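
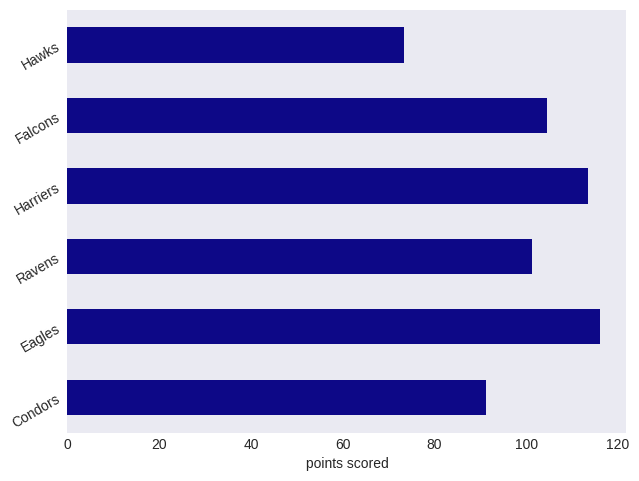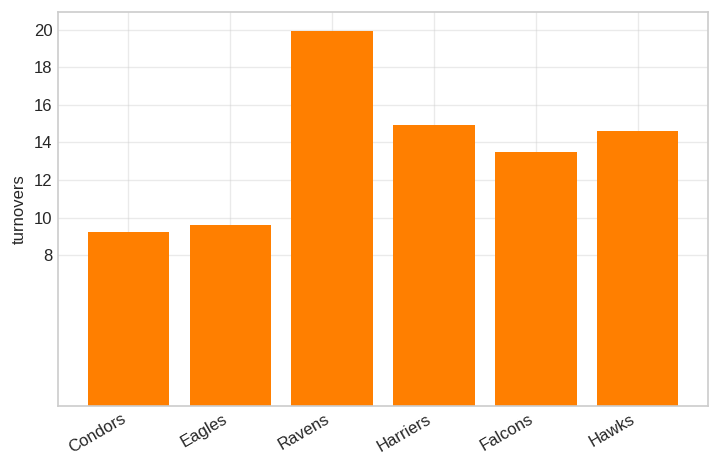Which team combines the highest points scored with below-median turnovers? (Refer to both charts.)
Chart 2 median turnovers ≈ 14; below-median teams: Condors, Eagles, Falcons. Among those, Eagles has the highest points scored (≈ 120).

Eagles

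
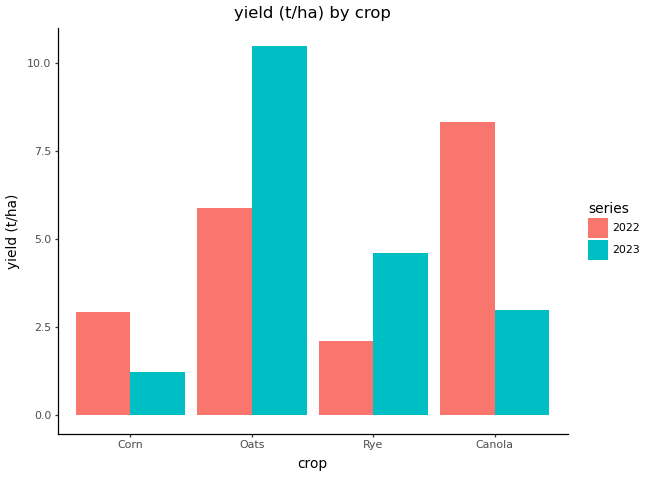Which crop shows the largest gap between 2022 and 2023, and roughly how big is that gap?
Canola: 2022 ≈ 8, 2023 ≈ 3 → gap ≈ 5. Next-largest (Oats) is only ≈ 4.

Canola, ≈ 5 t/ha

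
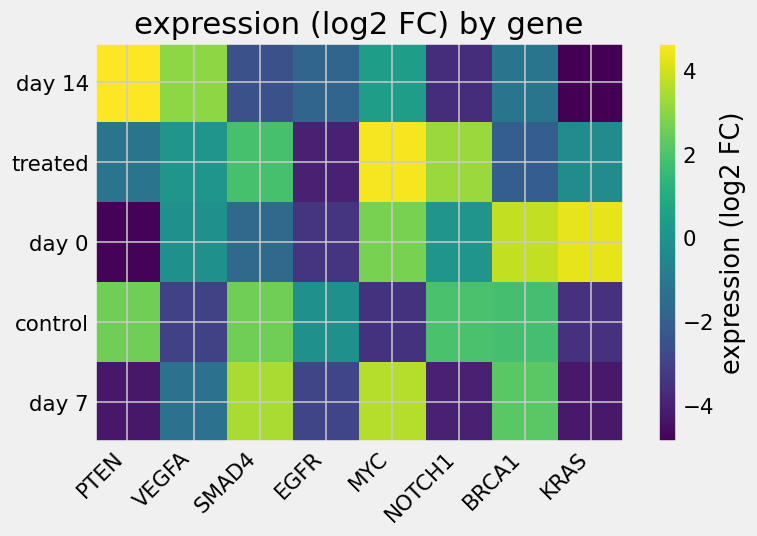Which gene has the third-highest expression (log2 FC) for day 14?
Top 4 for day 14: PTEN ≈ 5, VEGFA ≈ 3, MYC ≈ 0, BRCA1 ≈ -1.

MYC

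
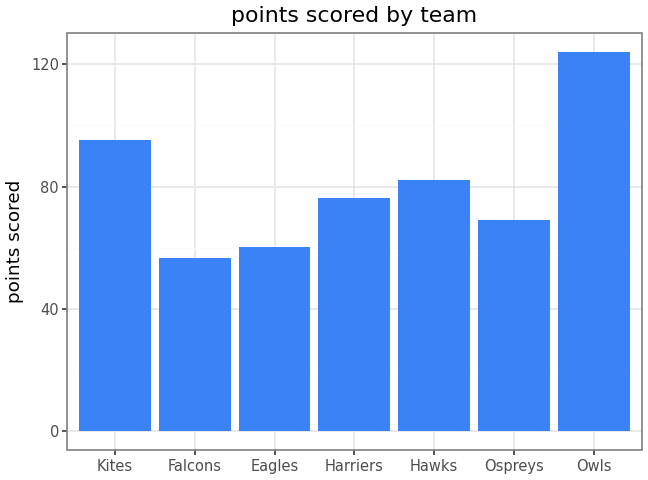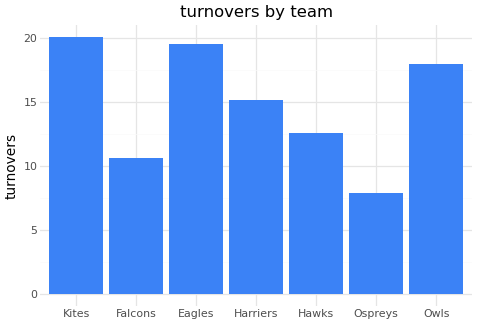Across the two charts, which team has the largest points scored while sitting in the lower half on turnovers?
Chart 2 median turnovers ≈ 16; below-median teams: Falcons, Hawks, Ospreys. Among those, Hawks has the highest points scored (≈ 80).

Hawks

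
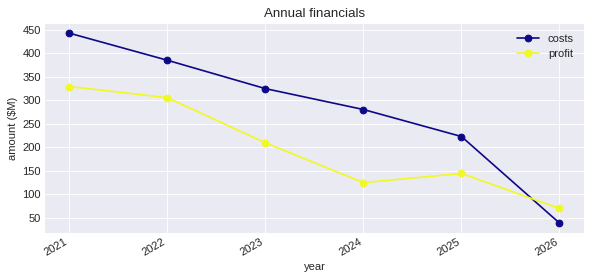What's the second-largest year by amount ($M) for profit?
2022

Top 3 for profit: 2021 ≈ 350, 2022 ≈ 300, 2023 ≈ 200.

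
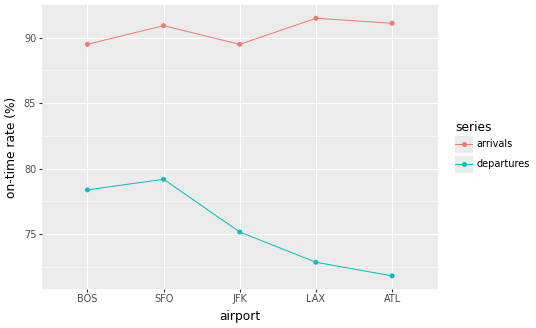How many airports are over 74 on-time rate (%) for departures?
3

Above 74: BOS, SFO, JFK.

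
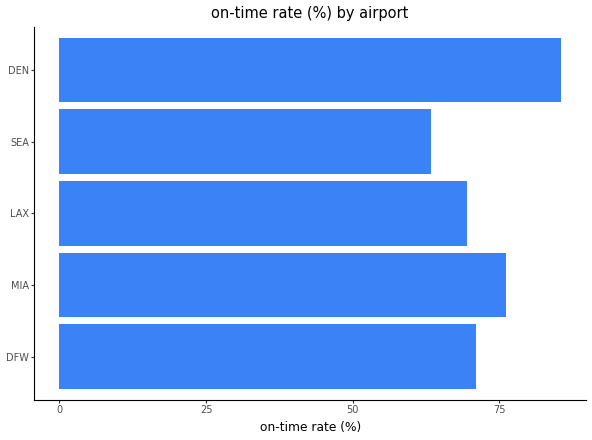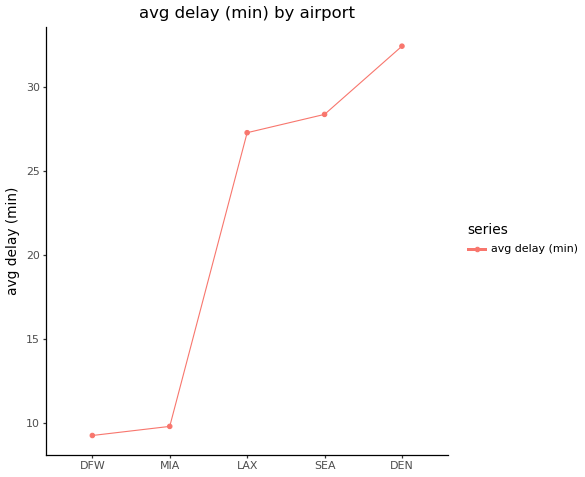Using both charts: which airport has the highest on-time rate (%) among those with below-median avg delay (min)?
MIA

Chart 2 median avg delay (min) ≈ 25; below-median airports: DFW, MIA. Among those, MIA has the highest on-time rate (%) (≈ 80).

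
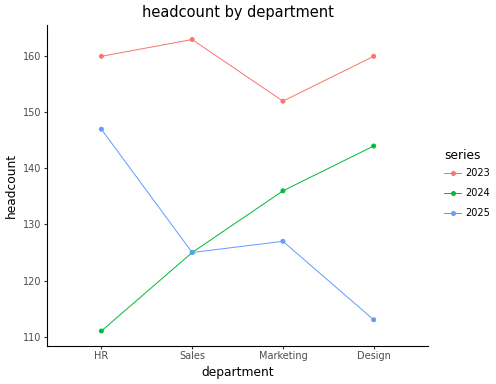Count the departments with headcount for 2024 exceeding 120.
Above 120: Sales, Marketing, Design.

3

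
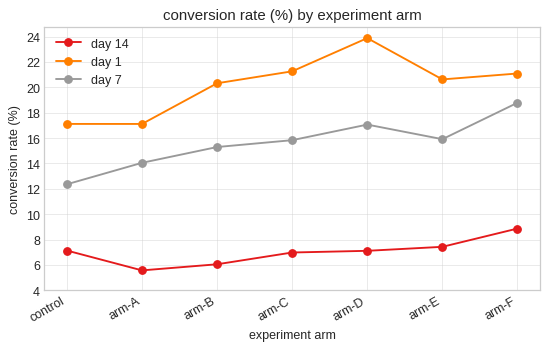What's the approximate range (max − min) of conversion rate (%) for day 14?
Max arm-F ≈ 8, min arm-A ≈ 6; range ≈ 2.

≈ 2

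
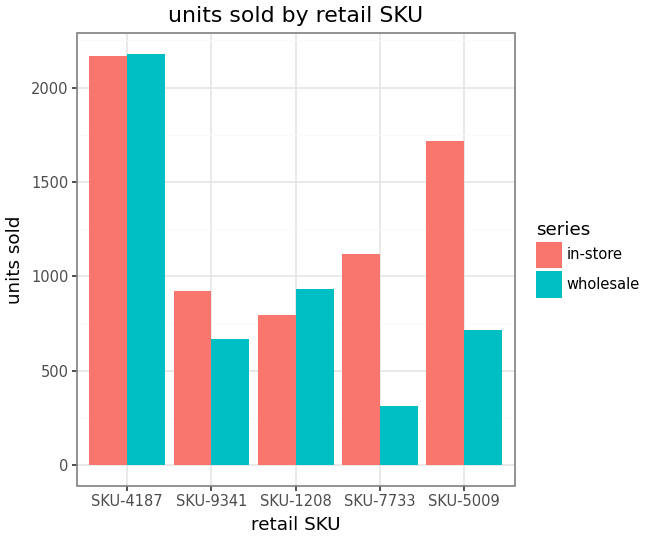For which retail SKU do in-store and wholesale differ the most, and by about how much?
SKU-5009, ≈ 1000

SKU-5009: in-store ≈ 1800, wholesale ≈ 800 → gap ≈ 1000. Next-largest (SKU-7733) is only ≈ 800.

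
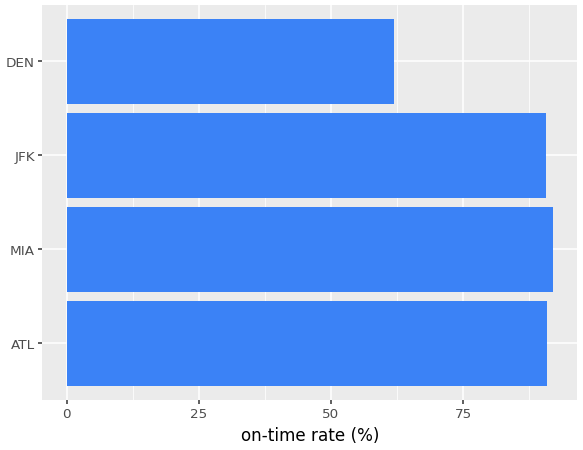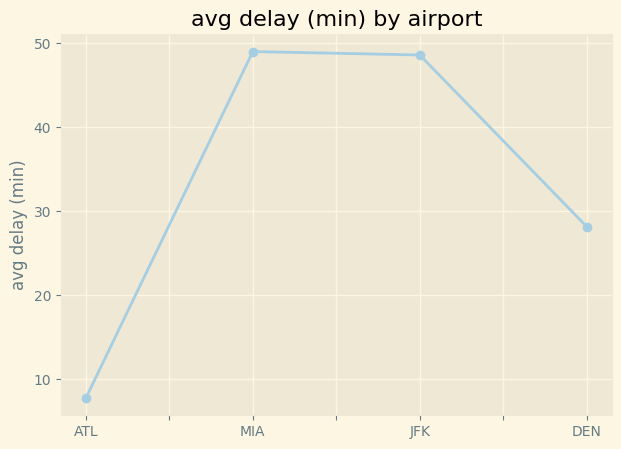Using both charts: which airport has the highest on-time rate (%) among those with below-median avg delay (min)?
Chart 2 median avg delay (min) ≈ 40; below-median airports: ATL, DEN. Among those, ATL has the highest on-time rate (%) (≈ 90).

ATL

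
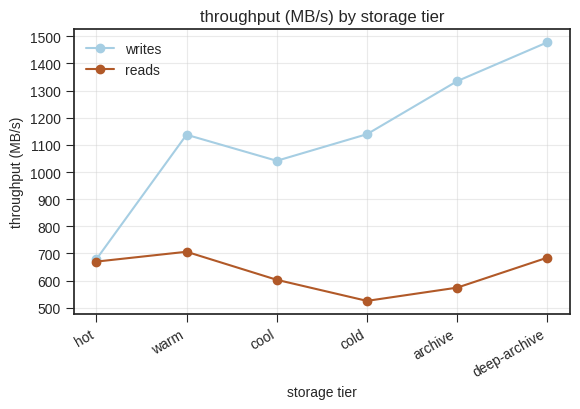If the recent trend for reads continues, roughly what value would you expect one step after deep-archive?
≈ 800

Last three: 500, 600, 700 → slope ≈ 100/step → next ≈ 800.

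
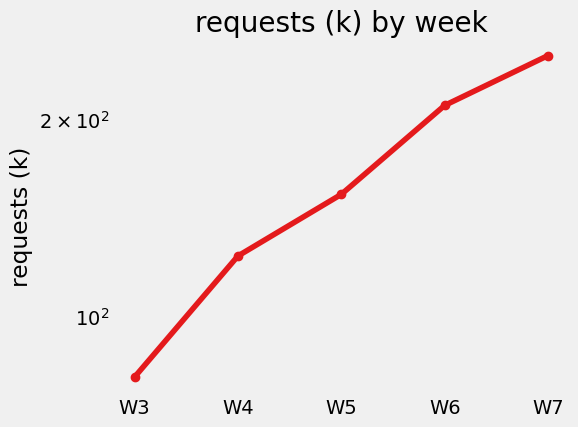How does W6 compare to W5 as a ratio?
W6 ≈ 200, W5 ≈ 160; 200/160 ≈ 1.25.

≈ 1.25×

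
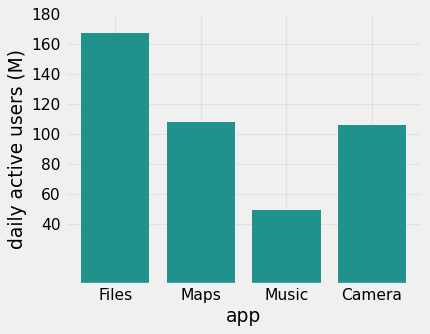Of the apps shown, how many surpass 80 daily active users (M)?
3

Above 80: Files, Maps, Camera.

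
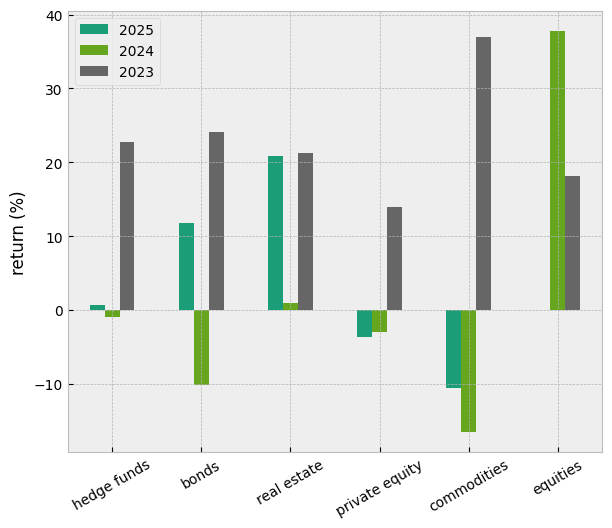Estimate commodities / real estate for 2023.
≈ 1.75×

commodities ≈ 35, real estate ≈ 20; 35/20 ≈ 1.75.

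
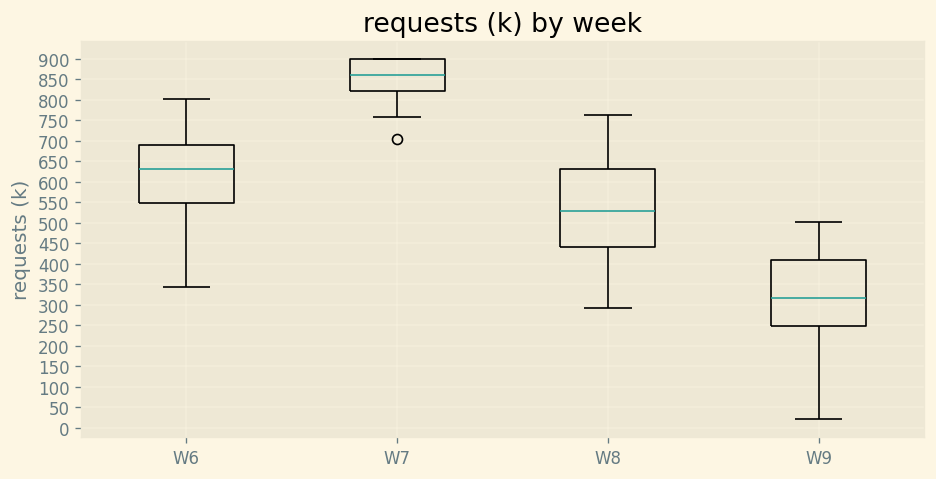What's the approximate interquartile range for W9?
Q3 ≈ 400, Q1 ≈ 250; IQR ≈ 150.

≈ 150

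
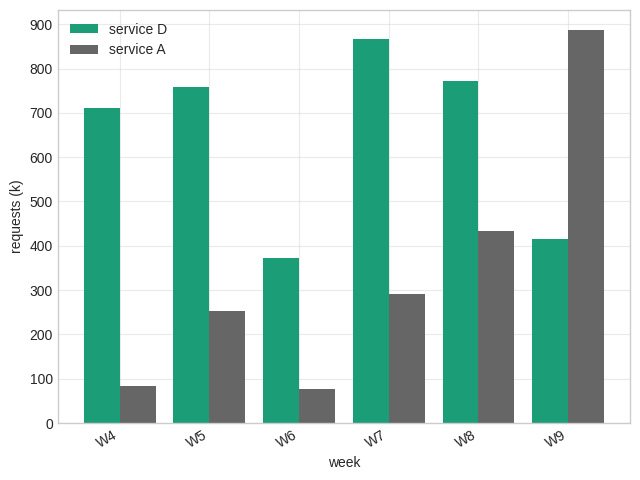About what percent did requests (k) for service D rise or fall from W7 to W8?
W7 ≈ 900, W8 ≈ 800; (800 − 900) / 900 ≈ -11.1%.

≈ -11.1%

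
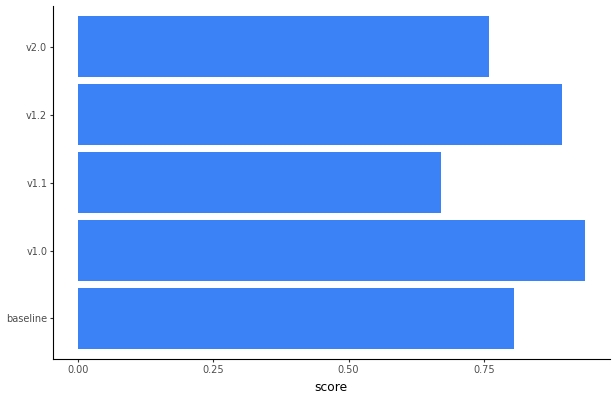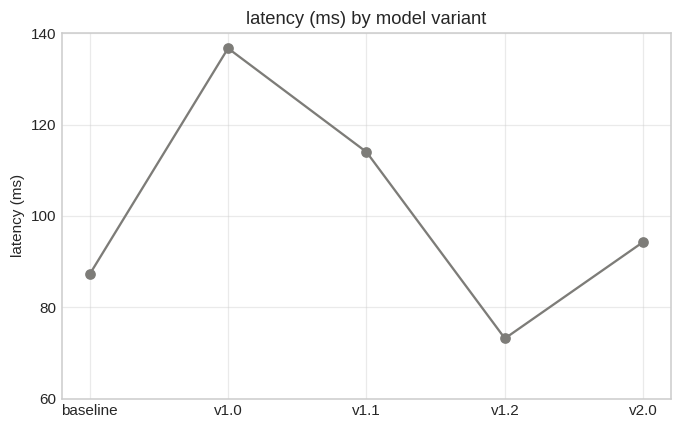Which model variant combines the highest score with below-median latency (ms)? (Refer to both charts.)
Chart 2 median latency (ms) ≈ 100; below-median model variants: baseline, v1.2. Among those, v1.2 has the highest score (≈ 0.9).

v1.2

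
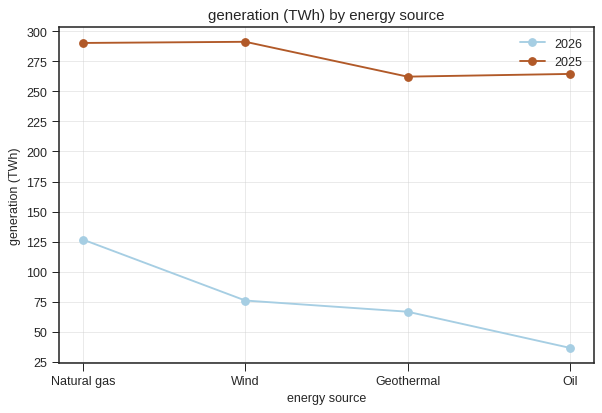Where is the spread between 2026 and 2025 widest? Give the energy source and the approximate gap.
Oil, ≈ 250 TWh

Oil: 2026 ≈ 25, 2025 ≈ 275 → gap ≈ 250. Next-largest (Wind) is only ≈ 225.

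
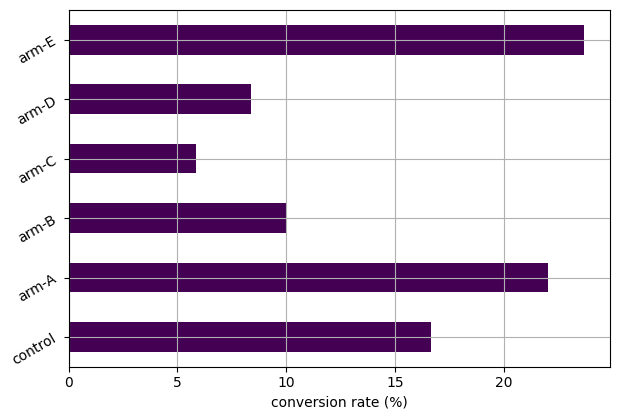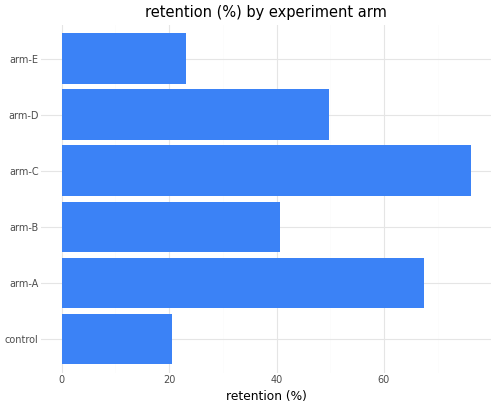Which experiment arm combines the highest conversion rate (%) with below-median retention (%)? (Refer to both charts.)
arm-E

Chart 2 median retention (%) ≈ 50; below-median experiment arms: control, arm-B, arm-E. Among those, arm-E has the highest conversion rate (%) (≈ 25).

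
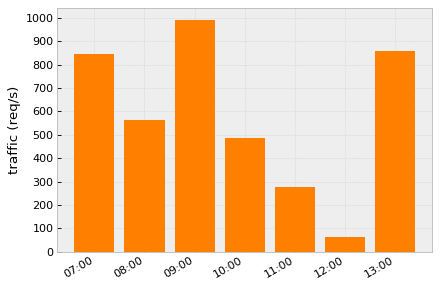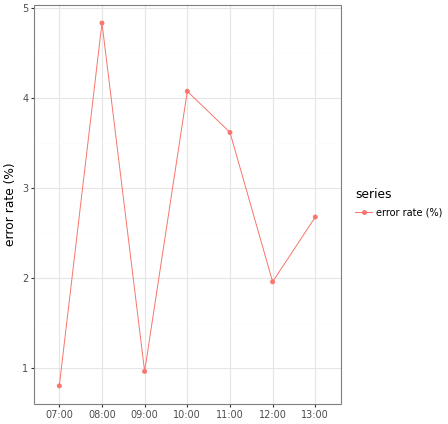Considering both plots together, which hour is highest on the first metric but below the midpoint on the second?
Chart 2 median error rate (%) ≈ 2.5; below-median hours: 07:00, 09:00, 12:00. Among those, 09:00 has the highest traffic (req/s) (≈ 1000).

09:00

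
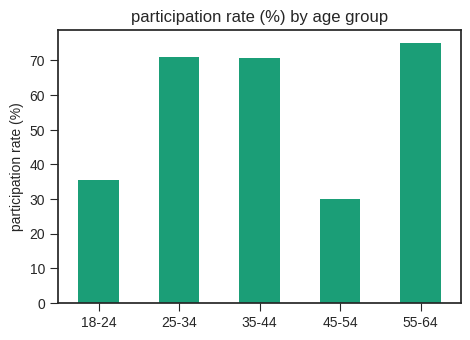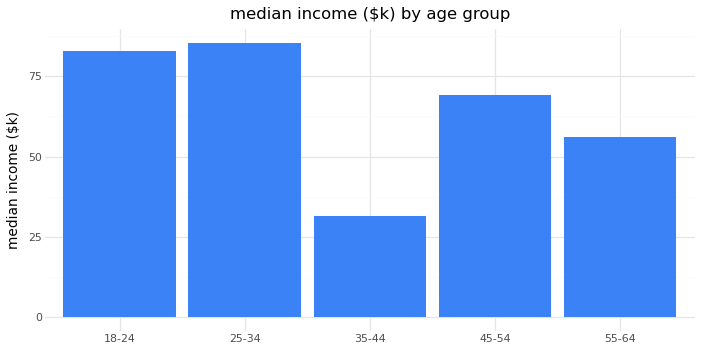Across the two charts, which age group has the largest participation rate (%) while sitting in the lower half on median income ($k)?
55-64

Chart 2 median median income ($k) ≈ 70; below-median age groups: 35-44, 55-64. Among those, 55-64 has the highest participation rate (%) (≈ 80).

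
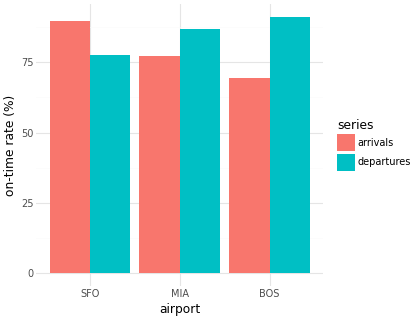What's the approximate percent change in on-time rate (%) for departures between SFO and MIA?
SFO ≈ 80, MIA ≈ 90; (90 − 80) / 80 ≈ +12.5%.

≈ +12.5%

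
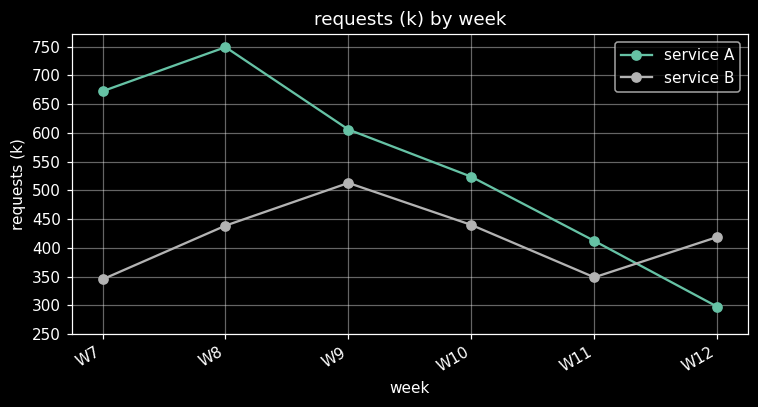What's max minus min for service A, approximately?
≈ 450

Max W8 ≈ 750, min W12 ≈ 300; range ≈ 450.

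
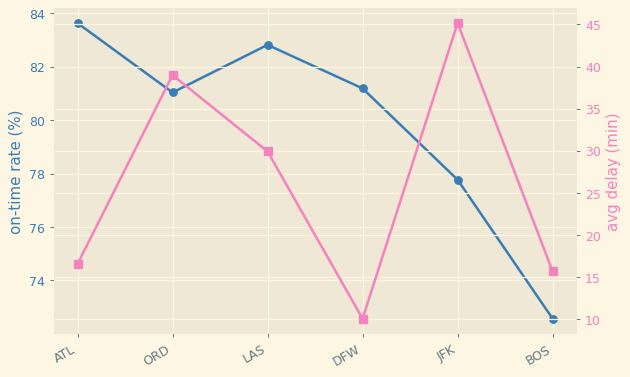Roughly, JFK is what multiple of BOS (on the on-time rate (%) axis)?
JFK ≈ 78, BOS ≈ 73; 78/73 ≈ 1.07.

≈ 1.07×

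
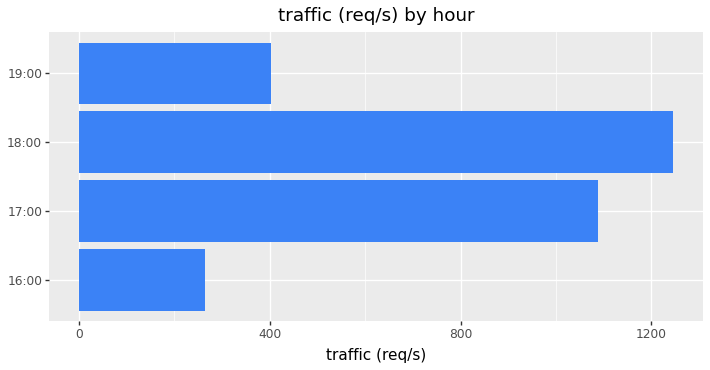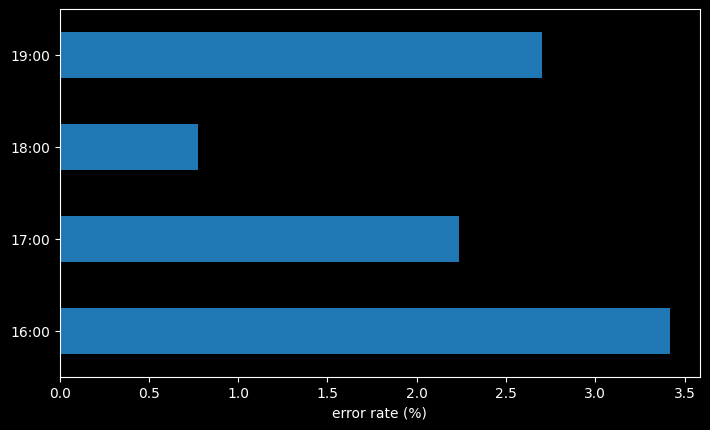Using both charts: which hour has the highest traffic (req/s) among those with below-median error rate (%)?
18:00

Chart 2 median error rate (%) ≈ 2.5; below-median hours: 17:00, 18:00. Among those, 18:00 has the highest traffic (req/s) (≈ 1200).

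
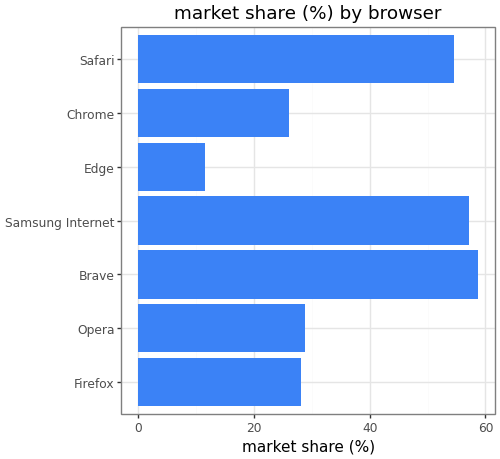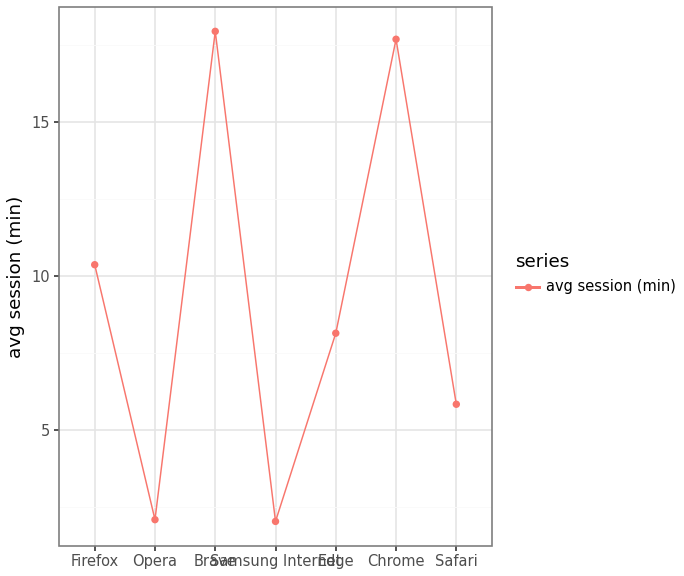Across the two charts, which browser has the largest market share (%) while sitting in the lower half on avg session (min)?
Samsung Internet

Chart 2 median avg session (min) ≈ 8; below-median browsers: Opera, Samsung Internet, Safari. Among those, Samsung Internet has the highest market share (%) (≈ 60).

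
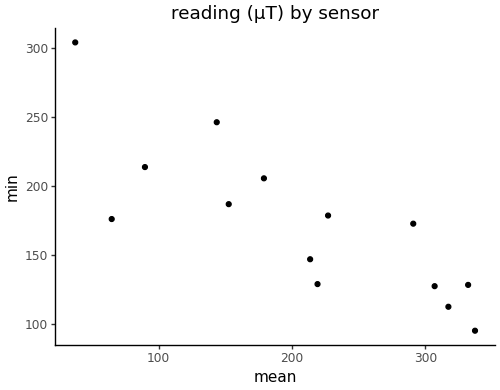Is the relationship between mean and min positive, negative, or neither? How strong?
Points are negatively correlated; strong (|r| ≈ 0.8).

negative, strong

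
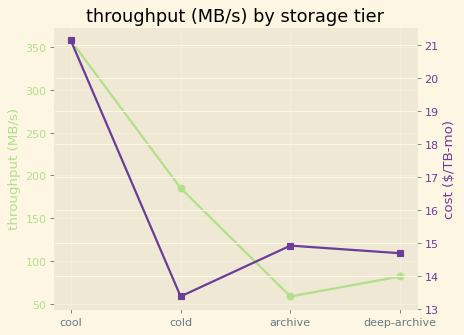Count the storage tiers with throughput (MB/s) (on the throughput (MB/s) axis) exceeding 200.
1

Above 200: cool.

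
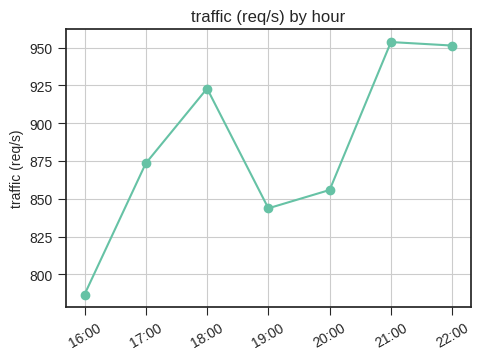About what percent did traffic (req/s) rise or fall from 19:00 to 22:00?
≈ +14.3%

19:00 ≈ 840, 22:00 ≈ 960; (960 − 840) / 840 ≈ +14.3%.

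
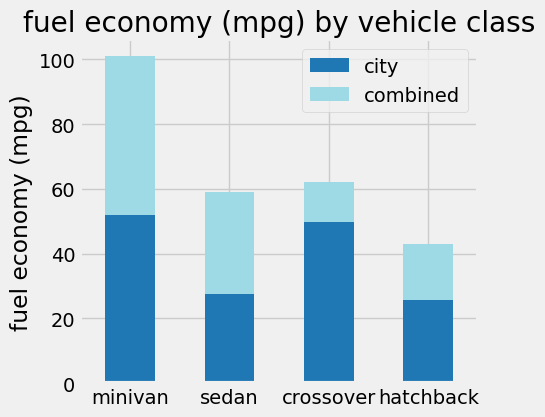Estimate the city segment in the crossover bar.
≈ 50

city top ≈ 50, bottom ≈ 0; segment ≈ 50.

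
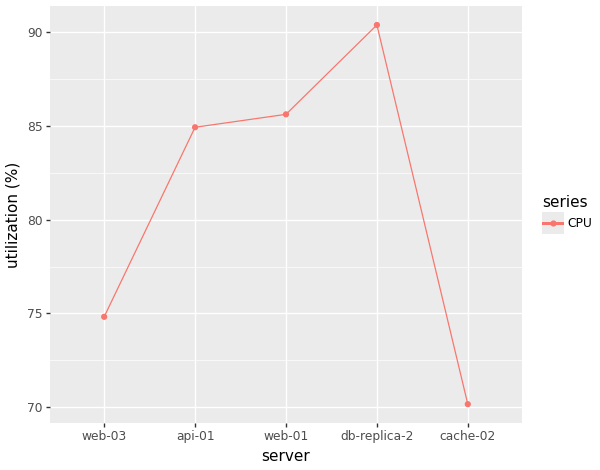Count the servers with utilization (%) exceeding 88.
1

Above 88: db-replica-2.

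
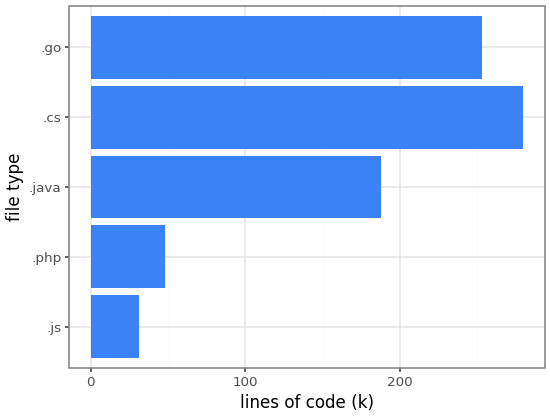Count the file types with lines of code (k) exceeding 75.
Above 75: .java, .cs, .go.

3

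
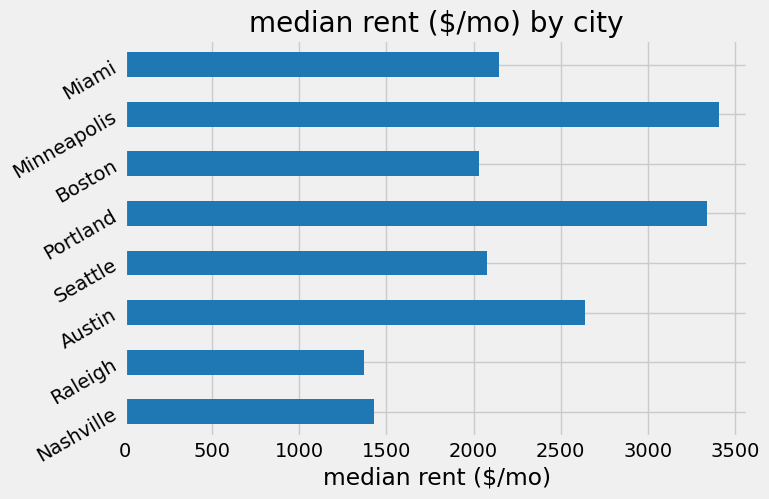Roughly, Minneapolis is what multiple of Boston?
≈ 1.75×

Minneapolis ≈ 3500, Boston ≈ 2000; 3500/2000 ≈ 1.75.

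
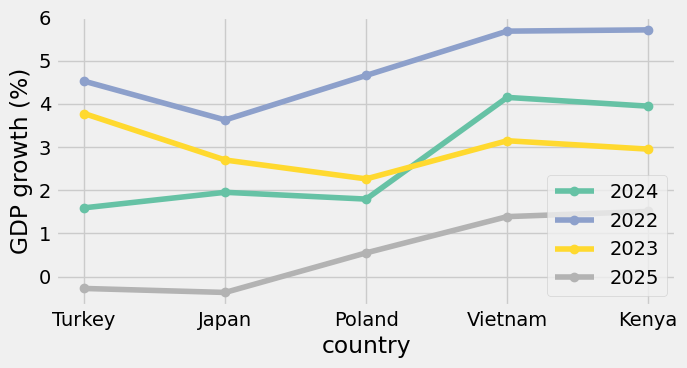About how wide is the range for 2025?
Max Kenya ≈ 2, min Japan ≈ 0; range ≈ 2.

≈ 2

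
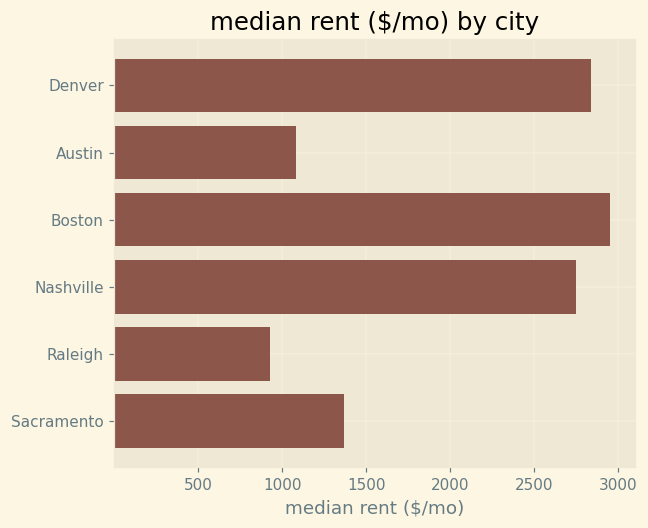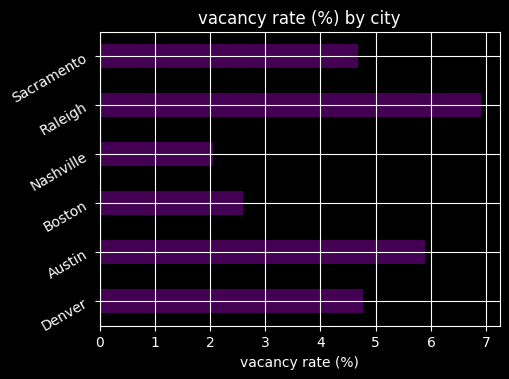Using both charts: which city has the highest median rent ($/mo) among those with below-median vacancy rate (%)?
Chart 2 median vacancy rate (%) ≈ 5; below-median cities: Boston, Nashville, Sacramento. Among those, Boston has the highest median rent ($/mo) (≈ 3000).

Boston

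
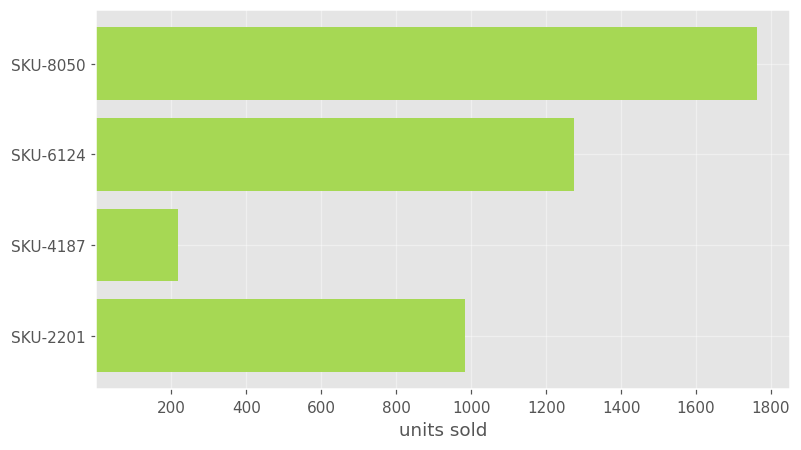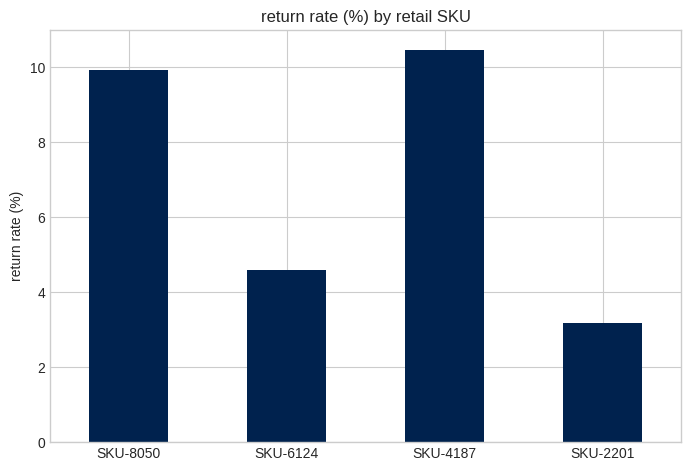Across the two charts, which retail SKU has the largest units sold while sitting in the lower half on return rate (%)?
SKU-6124

Chart 2 median return rate (%) ≈ 7; below-median retail SKUs: SKU-6124, SKU-2201. Among those, SKU-6124 has the highest units sold (≈ 1200).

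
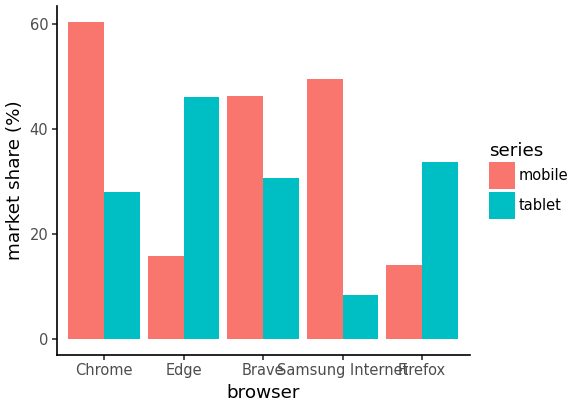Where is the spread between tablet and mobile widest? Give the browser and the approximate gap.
Samsung Internet: tablet ≈ 10, mobile ≈ 50 → gap ≈ 40. Next-largest (Chrome) is only ≈ 30.

Samsung Internet, ≈ 40 %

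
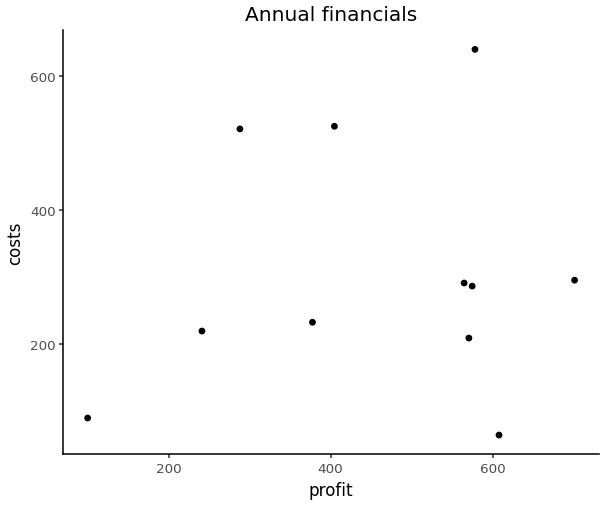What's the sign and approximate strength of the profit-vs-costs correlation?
Points are roughly uncorrelated; weak (|r| ≈ 0.1).

no clear correlation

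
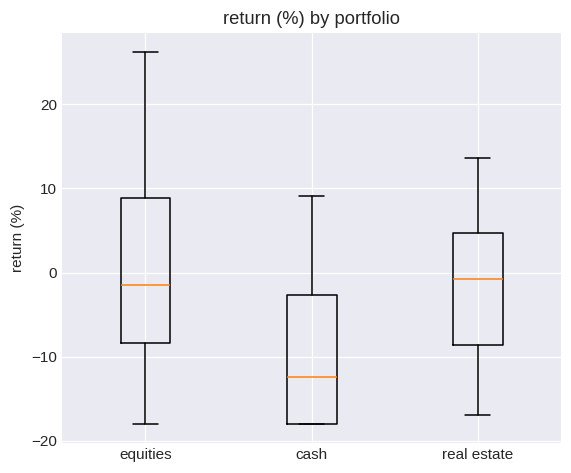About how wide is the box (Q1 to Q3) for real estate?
Q3 ≈ 5, Q1 ≈ -9; IQR ≈ 14.

≈ 14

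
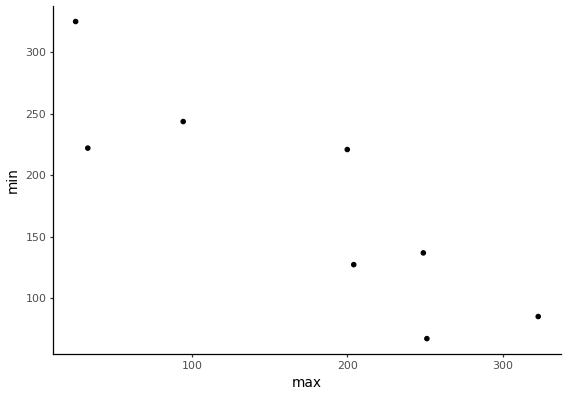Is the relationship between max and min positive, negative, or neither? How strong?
Points are negatively correlated; strong (|r| ≈ 0.9).

negative, strong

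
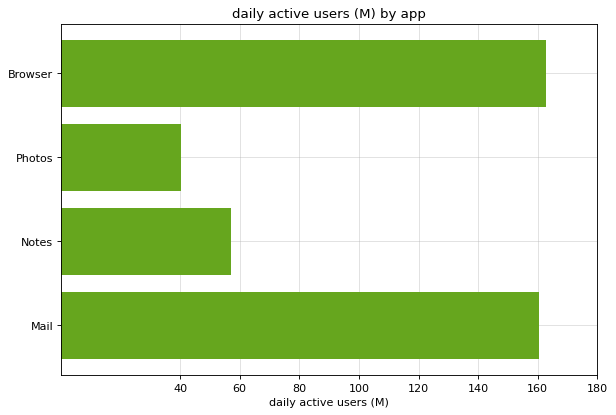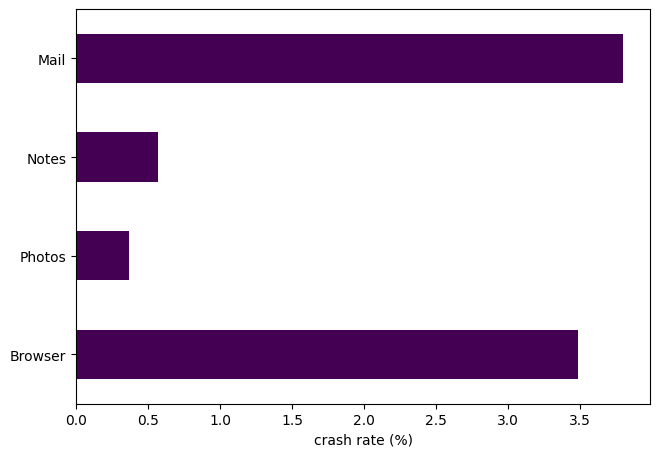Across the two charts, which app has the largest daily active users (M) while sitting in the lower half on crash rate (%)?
Notes

Chart 2 median crash rate (%) ≈ 2; below-median apps: Photos, Notes. Among those, Notes has the highest daily active users (M) (≈ 60).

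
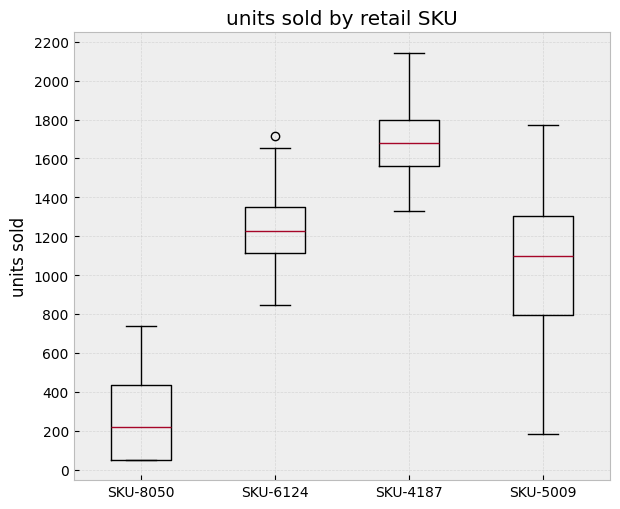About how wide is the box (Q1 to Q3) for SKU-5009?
≈ 600

Q3 ≈ 1400, Q1 ≈ 800; IQR ≈ 600.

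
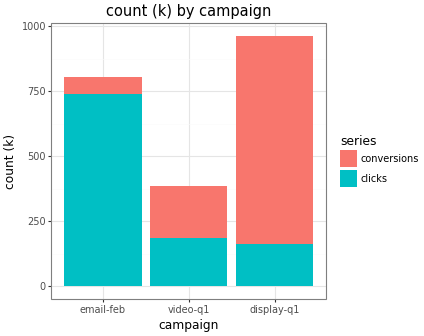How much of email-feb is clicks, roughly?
clicks top ≈ 700, bottom ≈ 0; segment ≈ 700.

≈ 700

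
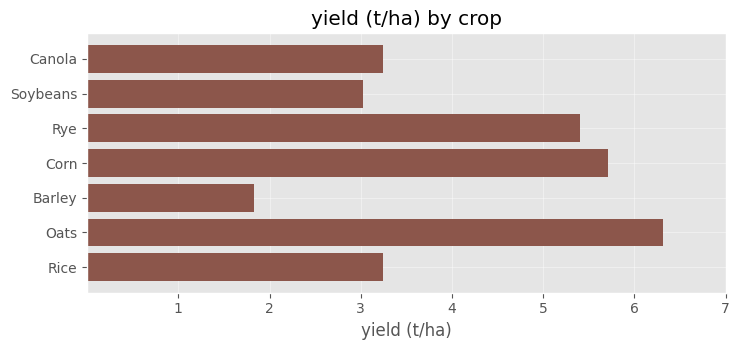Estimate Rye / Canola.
Rye ≈ 5, Canola ≈ 3; 5/3 ≈ 1.67.

≈ 1.67×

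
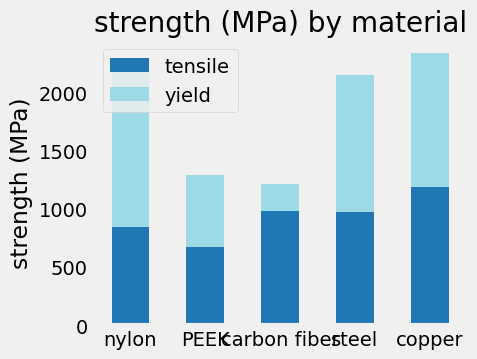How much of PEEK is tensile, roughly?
tensile top ≈ 600, bottom ≈ 0; segment ≈ 600.

≈ 600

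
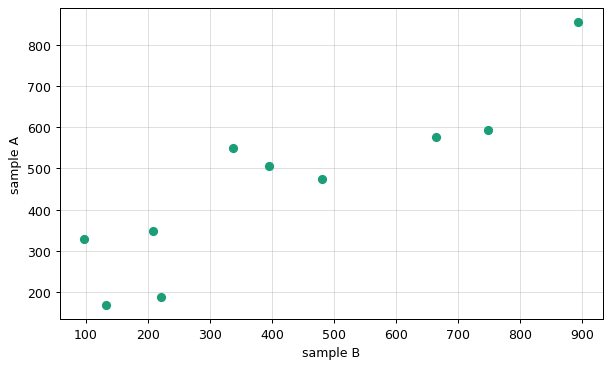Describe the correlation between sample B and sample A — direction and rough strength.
positive, strong

Points are positively correlated; strong (|r| ≈ 0.9).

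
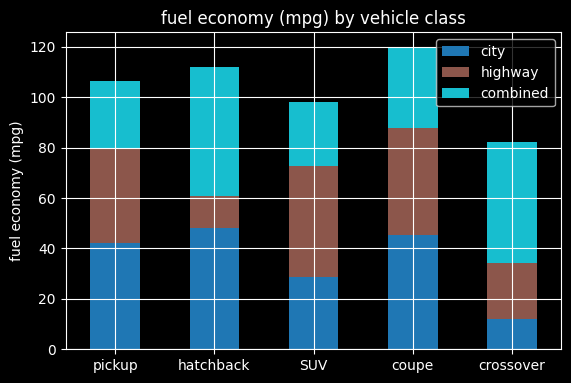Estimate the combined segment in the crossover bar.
≈ 50

combined top ≈ 80, bottom ≈ 30; segment ≈ 50.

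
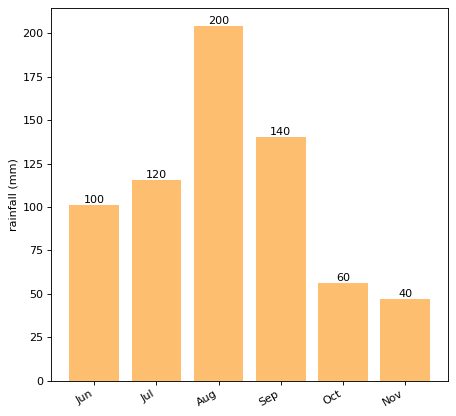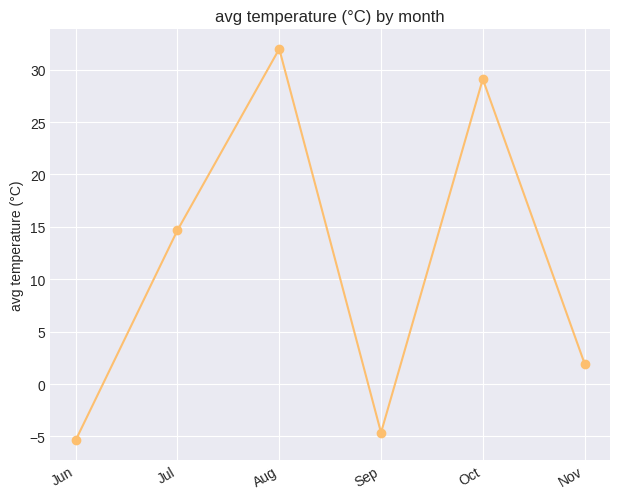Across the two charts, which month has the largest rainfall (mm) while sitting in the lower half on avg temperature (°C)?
Sep

Chart 2 median avg temperature (°C) ≈ 10; below-median months: Jun, Sep, Nov. Among those, Sep has the highest rainfall (mm) (≈ 140).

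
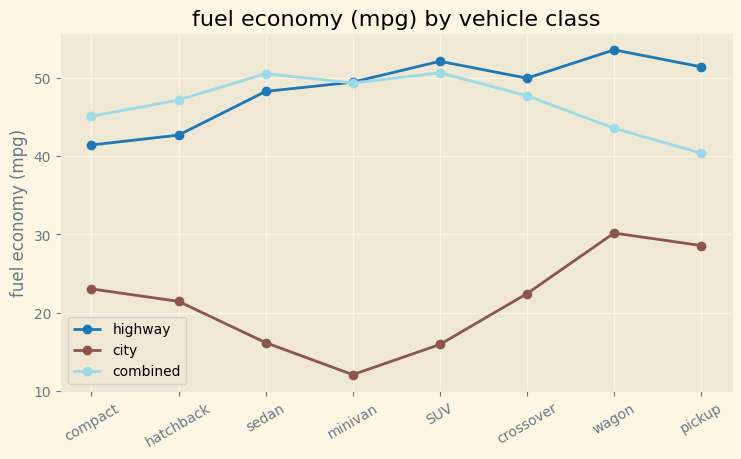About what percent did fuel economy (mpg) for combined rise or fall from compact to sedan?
≈ +11.1%

compact ≈ 45, sedan ≈ 50; (50 − 45) / 45 ≈ +11.1%.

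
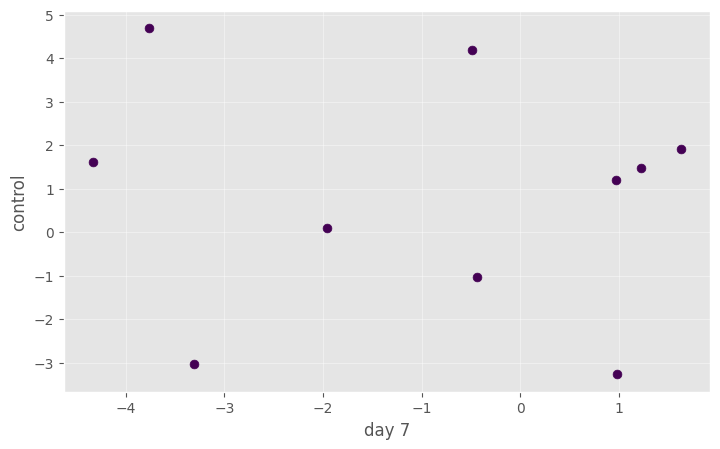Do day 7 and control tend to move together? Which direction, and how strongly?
no clear correlation

Points are roughly uncorrelated; weak (|r| ≈ 0.1).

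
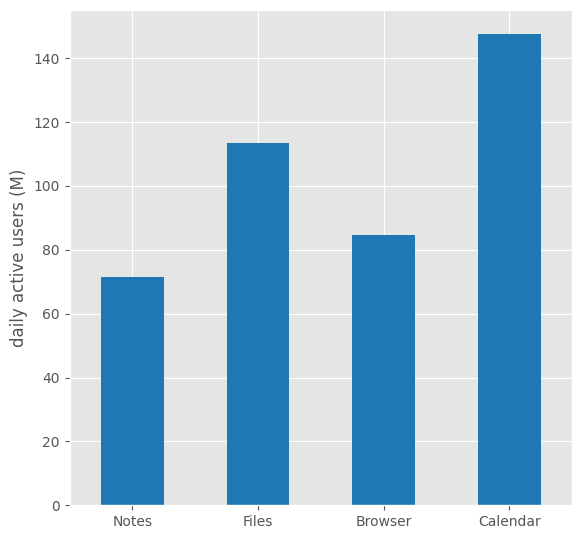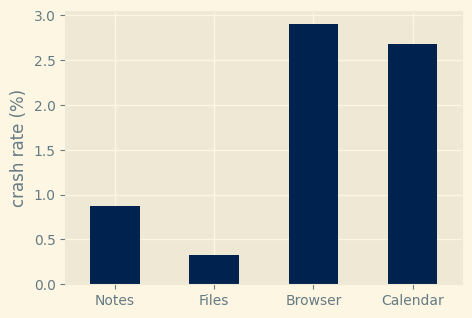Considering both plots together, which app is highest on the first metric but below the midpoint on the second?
Files

Chart 2 median crash rate (%) ≈ 2; below-median apps: Notes, Files. Among those, Files has the highest daily active users (M) (≈ 120).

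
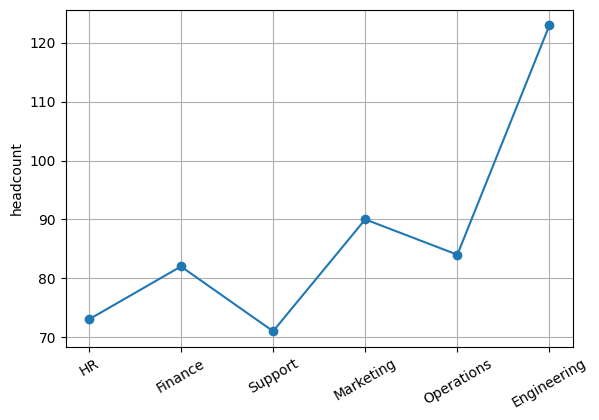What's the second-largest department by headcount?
Marketing

Top 3: Engineering ≈ 125, Marketing ≈ 90, Operations ≈ 85.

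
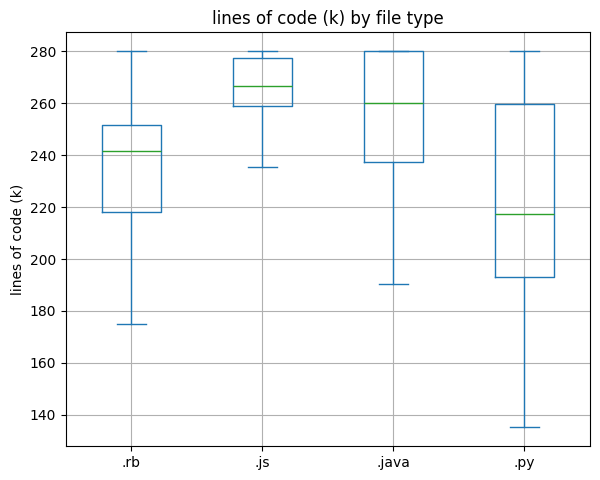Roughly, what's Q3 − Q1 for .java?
Q3 ≈ 280, Q1 ≈ 240; IQR ≈ 40.

≈ 40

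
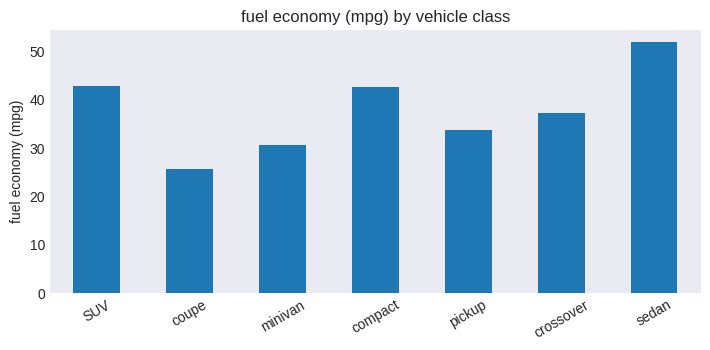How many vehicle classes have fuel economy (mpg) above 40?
Above 40: SUV, compact, sedan.

3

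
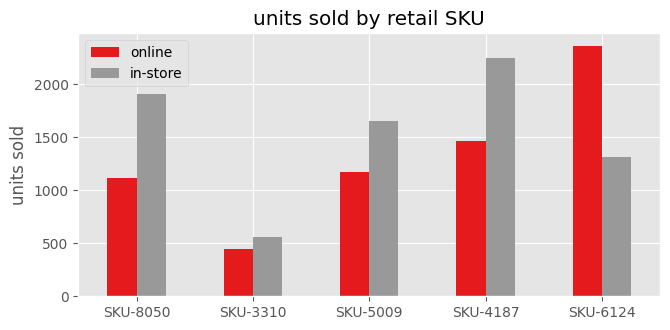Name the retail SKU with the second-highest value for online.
Top 3 for online: SKU-6124 ≈ 2400, SKU-4187 ≈ 1400, SKU-5009 ≈ 1200.

SKU-4187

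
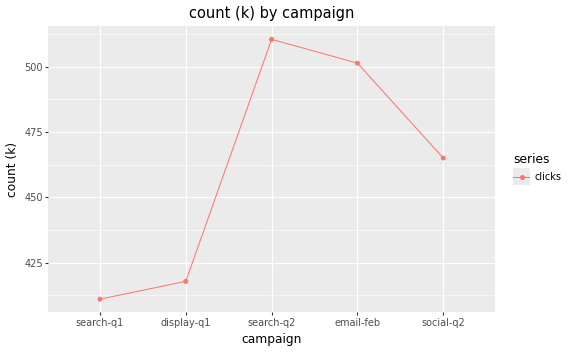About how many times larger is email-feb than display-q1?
≈ 1.19×

email-feb ≈ 500, display-q1 ≈ 420; 500/420 ≈ 1.19.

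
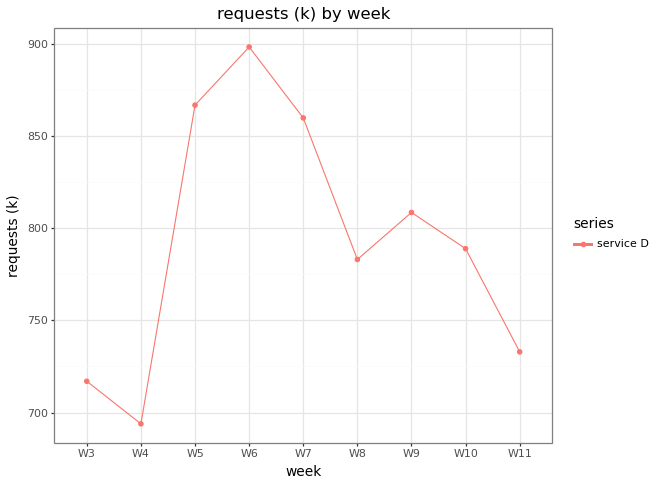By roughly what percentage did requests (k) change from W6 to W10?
≈ -13.3%

W6 ≈ 900, W10 ≈ 780; (780 − 900) / 900 ≈ -13.3%.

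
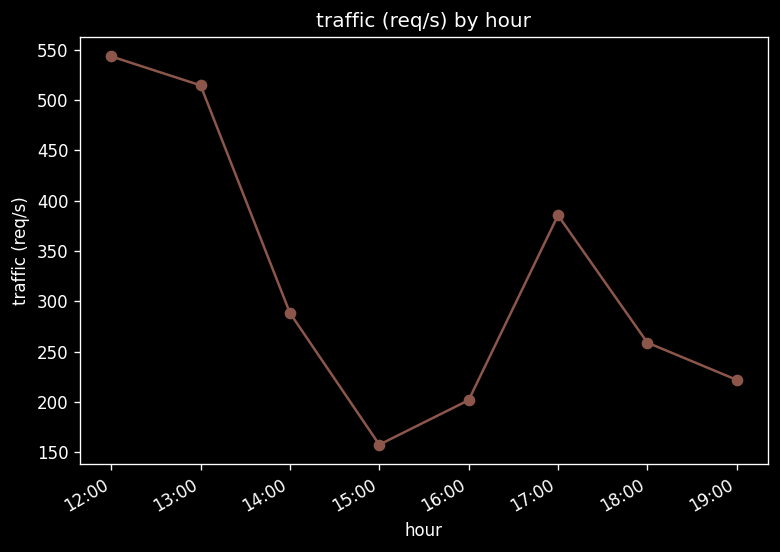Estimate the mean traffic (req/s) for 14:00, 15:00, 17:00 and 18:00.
(300 + 150 + 400 + 250) / 4 ≈ 275.

≈ 275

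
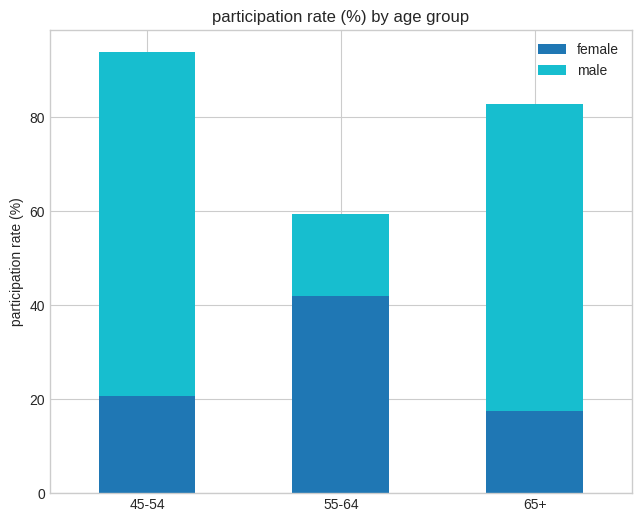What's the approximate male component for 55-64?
≈ 20

male top ≈ 60, bottom ≈ 40; segment ≈ 20.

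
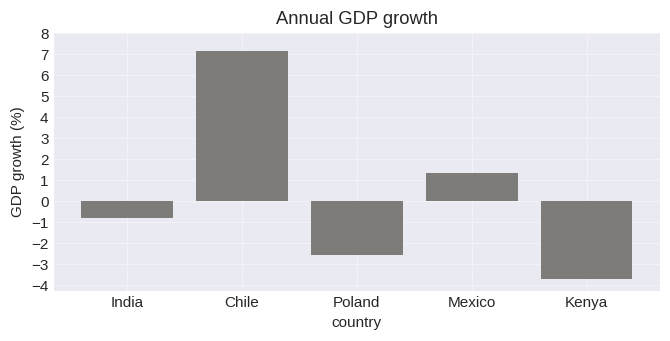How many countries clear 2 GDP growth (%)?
Above 2: Chile.

1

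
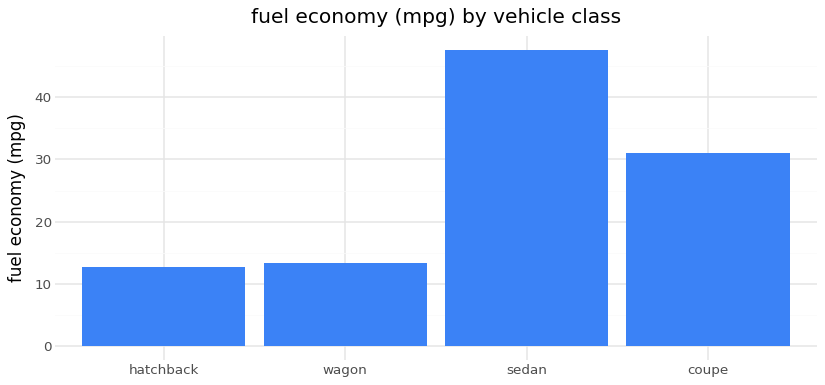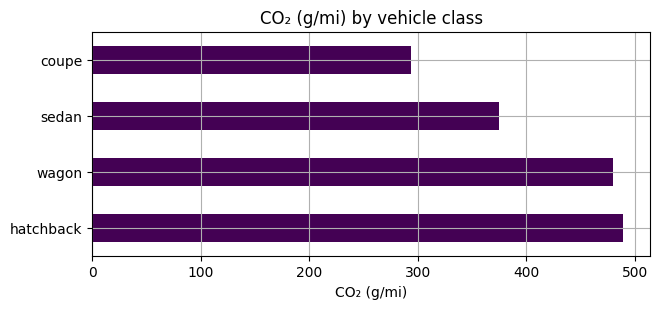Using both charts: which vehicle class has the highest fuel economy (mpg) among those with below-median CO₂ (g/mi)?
sedan

Chart 2 median CO₂ (g/mi) ≈ 450; below-median vehicle classes: sedan, coupe. Among those, sedan has the highest fuel economy (mpg) (≈ 50).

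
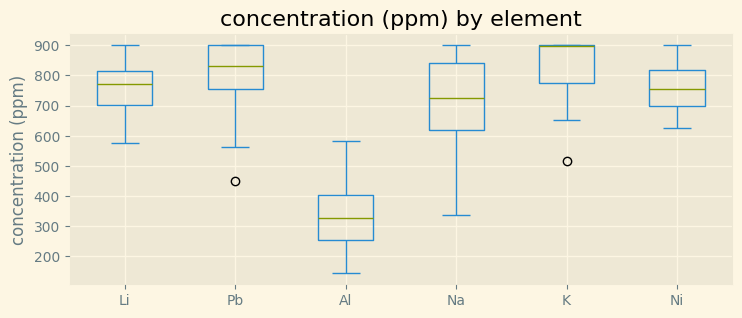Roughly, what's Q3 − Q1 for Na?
Q3 ≈ 850, Q1 ≈ 600; IQR ≈ 250.

≈ 250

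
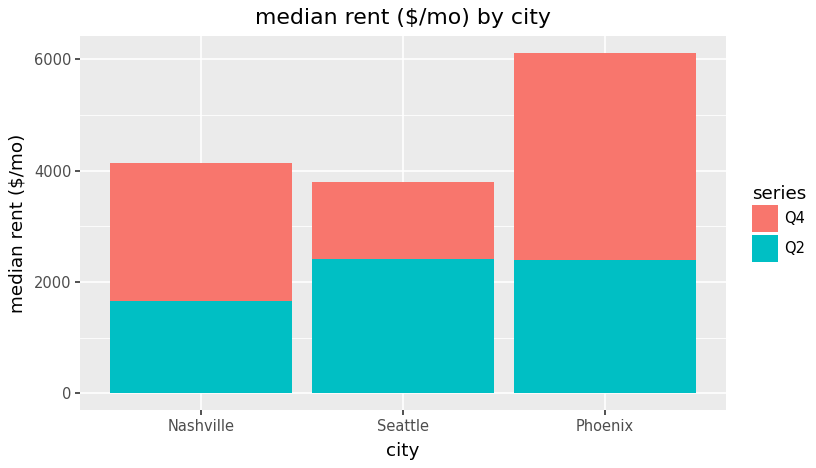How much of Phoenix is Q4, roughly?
≈ 4000

Q4 top ≈ 6000, bottom ≈ 2000; segment ≈ 4000.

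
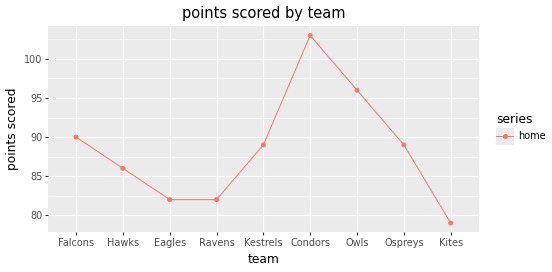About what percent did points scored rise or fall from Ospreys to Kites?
≈ -9.1%

Ospreys ≈ 88, Kites ≈ 80; (80 − 88) / 88 ≈ -9.1%.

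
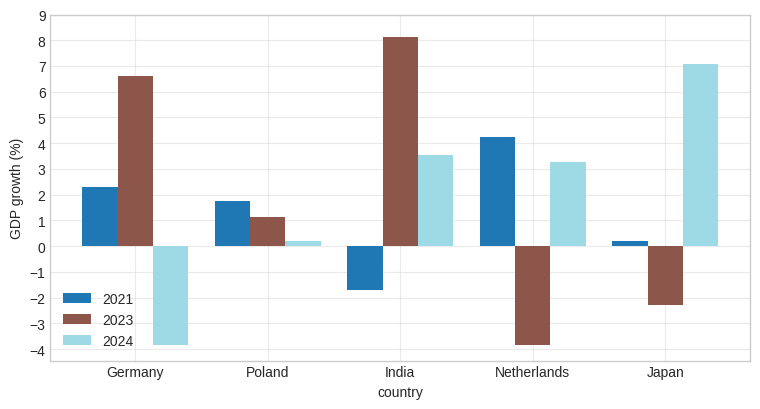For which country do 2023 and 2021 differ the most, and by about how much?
India, ≈ 10 %

India: 2023 ≈ 8, 2021 ≈ -2 → gap ≈ 10. Next-largest (Netherlands) is only ≈ 8.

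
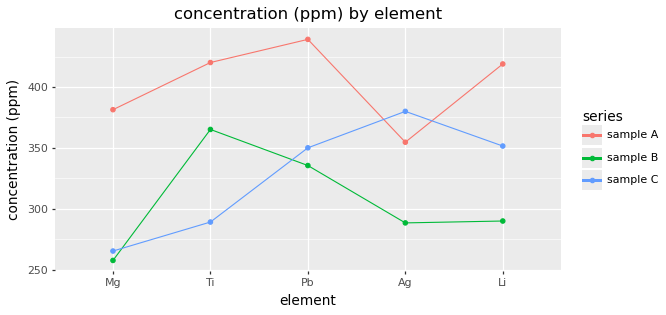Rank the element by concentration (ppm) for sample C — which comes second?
Li

Top 3 for sample C: Ag ≈ 380, Li ≈ 360, Pb ≈ 340.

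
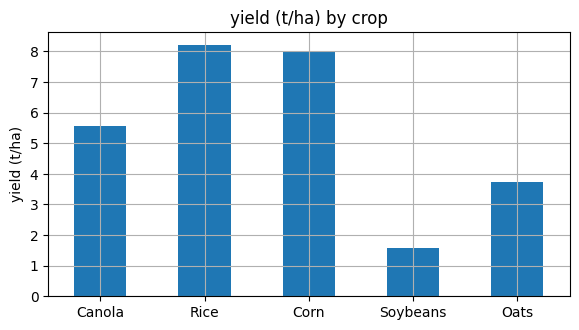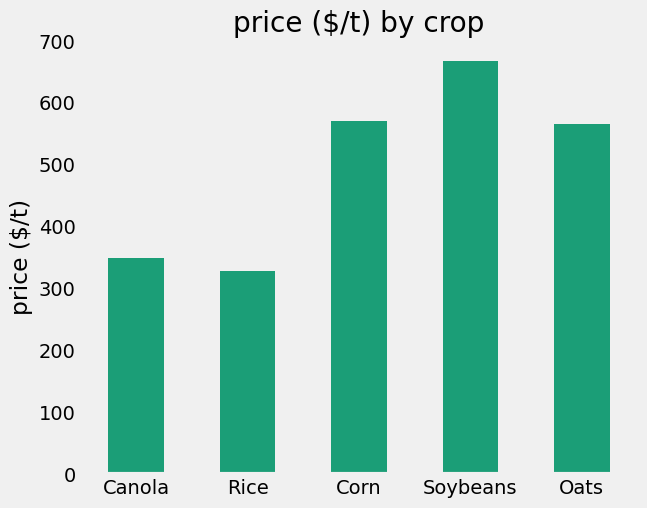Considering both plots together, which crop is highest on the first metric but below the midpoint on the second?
Rice

Chart 2 median price ($/t) ≈ 600; below-median crops: Canola, Rice. Among those, Rice has the highest yield (t/ha) (≈ 8).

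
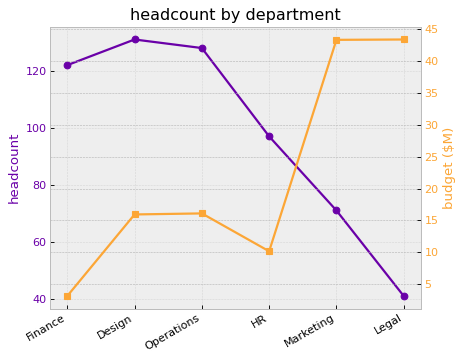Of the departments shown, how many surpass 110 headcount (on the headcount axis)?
Above 110: Finance, Design, Operations.

3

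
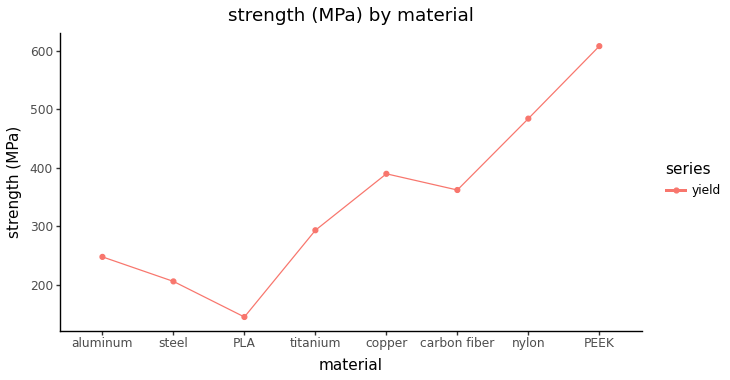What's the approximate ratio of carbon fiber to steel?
carbon fiber ≈ 350, steel ≈ 200; 350/200 ≈ 1.75.

≈ 1.75×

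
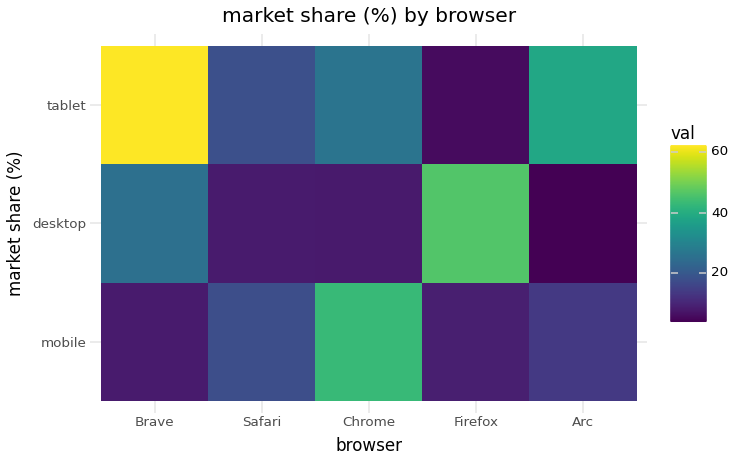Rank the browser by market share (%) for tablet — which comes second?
Arc

Top 3 for tablet: Brave ≈ 60, Arc ≈ 40, Chrome ≈ 25.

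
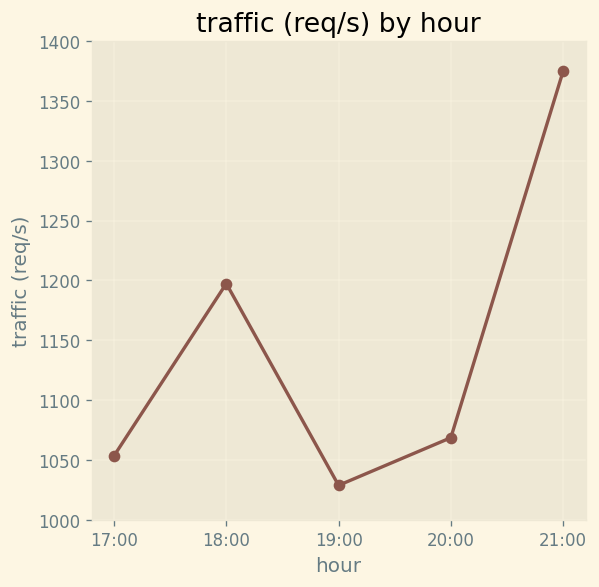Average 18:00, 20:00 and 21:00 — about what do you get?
≈ 1200

(1200 + 1050 + 1350) / 3 ≈ 1200.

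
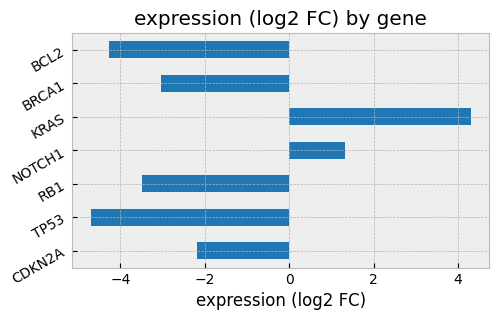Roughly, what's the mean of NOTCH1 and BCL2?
≈ -2

(1 + -4) / 2 ≈ -2.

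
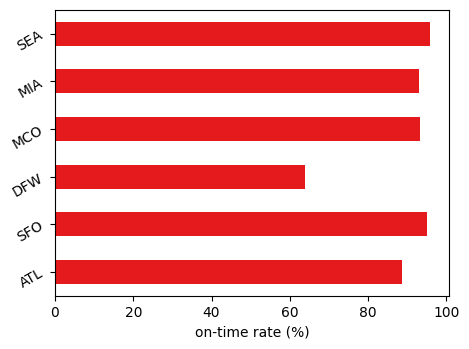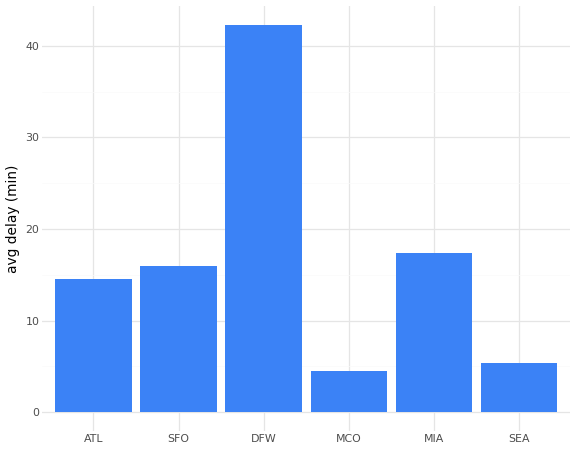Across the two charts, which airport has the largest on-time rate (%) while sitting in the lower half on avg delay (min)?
Chart 2 median avg delay (min) ≈ 15; below-median airports: ATL, MCO, SEA. Among those, SEA has the highest on-time rate (%) (≈ 100).

SEA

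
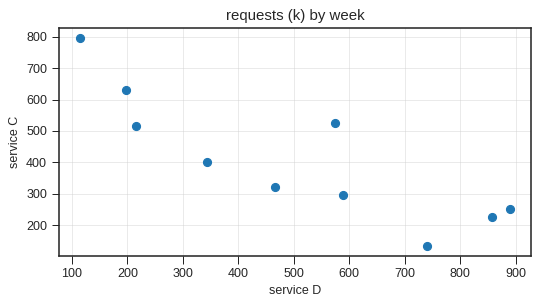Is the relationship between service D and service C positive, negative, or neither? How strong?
Points are negatively correlated; strong (|r| ≈ 0.9).

negative, strong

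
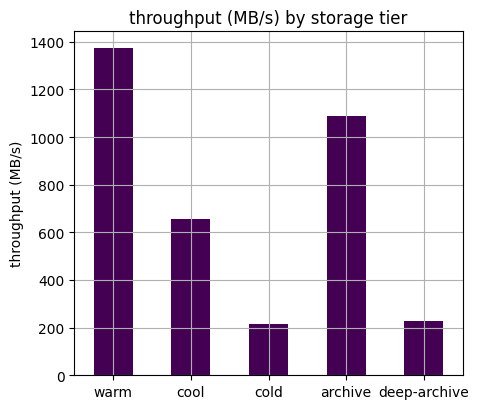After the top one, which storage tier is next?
Top 3: warm ≈ 1400, archive ≈ 1000, cool ≈ 600.

archive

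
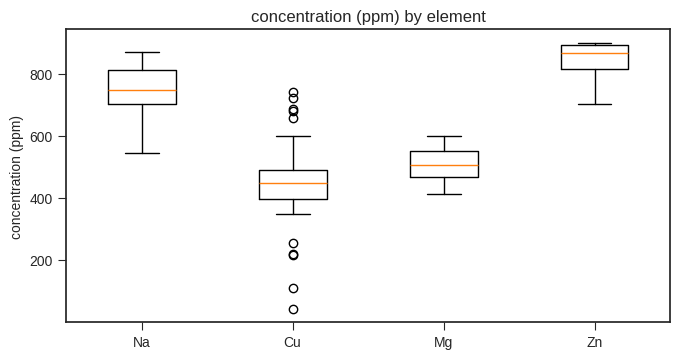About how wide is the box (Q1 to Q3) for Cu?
≈ 100

Q3 ≈ 500, Q1 ≈ 400; IQR ≈ 100.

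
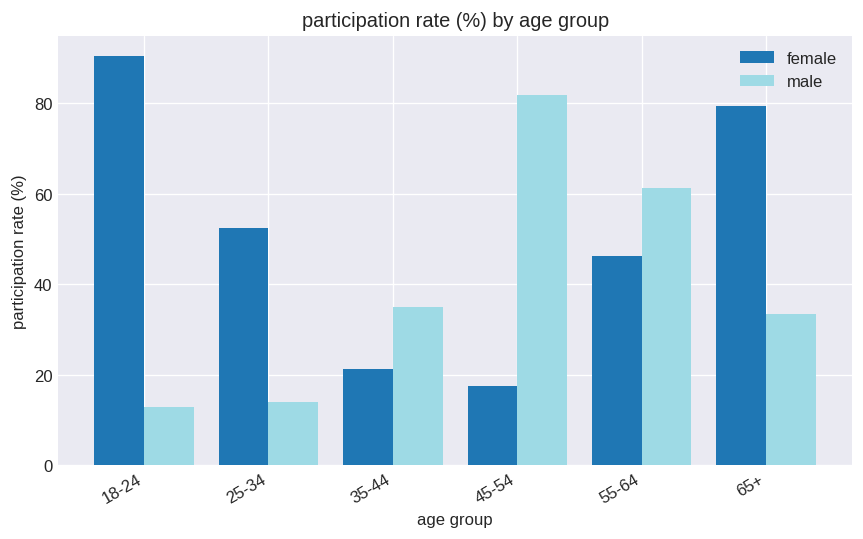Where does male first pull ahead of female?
25-34: male ≈ 10 vs female ≈ 50 (not yet); 35-44: male ≈ 40 vs female ≈ 20 (first crossover).

35-44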